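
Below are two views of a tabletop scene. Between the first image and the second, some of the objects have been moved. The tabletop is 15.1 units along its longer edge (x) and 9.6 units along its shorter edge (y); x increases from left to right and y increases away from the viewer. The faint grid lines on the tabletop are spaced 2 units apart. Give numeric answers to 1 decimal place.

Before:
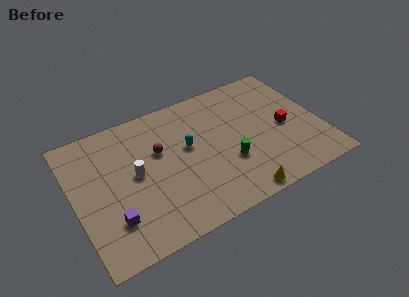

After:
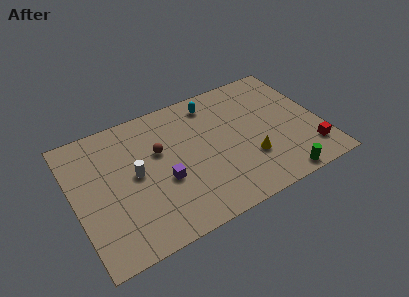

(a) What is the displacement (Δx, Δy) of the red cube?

(1.2, -2.4)

From the two frames, the red cube sits at roughly (12.9, 4.4) before and (14.1, 2.0) after.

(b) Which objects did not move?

the white cylinder and the brown sphere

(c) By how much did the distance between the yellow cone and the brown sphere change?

-0.6

Before: roughly 6.6 units apart; after: 6.0. That's 0.6 units closer together.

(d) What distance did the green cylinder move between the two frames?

3.8

The green cylinder was near (9.2, 3.3) before and (12.0, 0.8) after, so it travelled √(2.8² + 2.5²) ≈ 3.8 units.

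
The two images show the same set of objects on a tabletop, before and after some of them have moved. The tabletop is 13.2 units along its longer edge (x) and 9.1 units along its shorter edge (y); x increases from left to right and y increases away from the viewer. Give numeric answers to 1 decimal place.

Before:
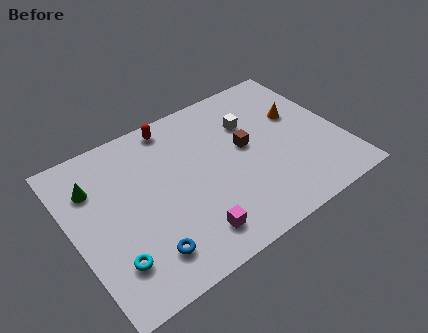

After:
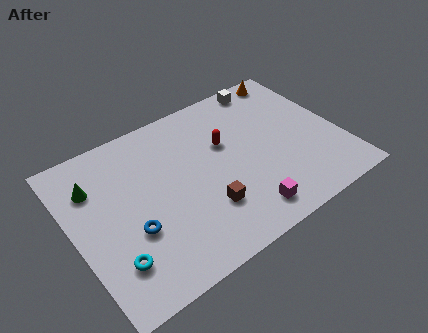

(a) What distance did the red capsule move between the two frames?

3.3

The red capsule moved from about (5.5, 8.1) to (7.7, 5.7), a distance of √(2.2² + 2.4²) ≈ 3.3.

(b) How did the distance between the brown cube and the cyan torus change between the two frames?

-3.0

The distance was about 7.6 in the first image and 4.6 in the second, so they moved 3.0 units closer together.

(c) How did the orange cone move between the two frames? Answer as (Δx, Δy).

(0.3, 2.6)

The orange cone was at about (11.4, 5.6) and moved to about (11.7, 8.2).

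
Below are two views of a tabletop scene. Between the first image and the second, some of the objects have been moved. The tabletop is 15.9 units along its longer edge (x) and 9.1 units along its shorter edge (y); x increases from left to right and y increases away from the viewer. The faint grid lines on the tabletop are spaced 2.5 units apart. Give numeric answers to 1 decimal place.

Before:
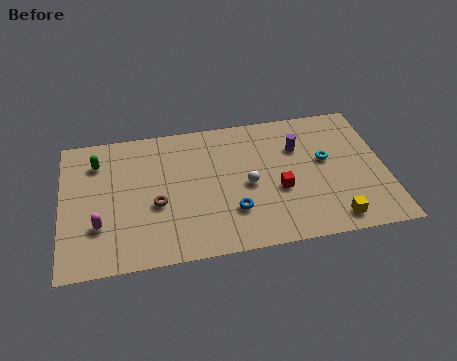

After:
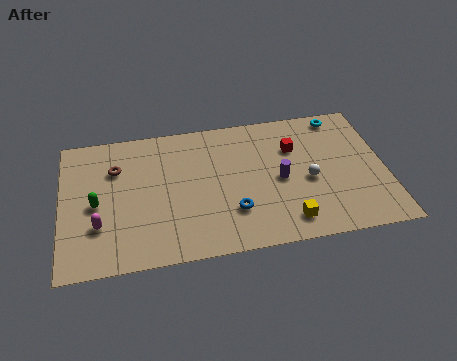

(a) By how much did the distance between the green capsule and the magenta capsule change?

-2.8

Before: roughly 4.2 units apart; after: 1.4. That's 2.8 units closer together.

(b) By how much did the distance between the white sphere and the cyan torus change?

+0.5

The distance was about 4.0 in the first image and 4.5 in the second, so they moved 0.5 units further apart.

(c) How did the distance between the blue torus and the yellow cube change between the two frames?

-2.2

They were about 5.0 units apart before and 2.8 after — 2.2 units closer together.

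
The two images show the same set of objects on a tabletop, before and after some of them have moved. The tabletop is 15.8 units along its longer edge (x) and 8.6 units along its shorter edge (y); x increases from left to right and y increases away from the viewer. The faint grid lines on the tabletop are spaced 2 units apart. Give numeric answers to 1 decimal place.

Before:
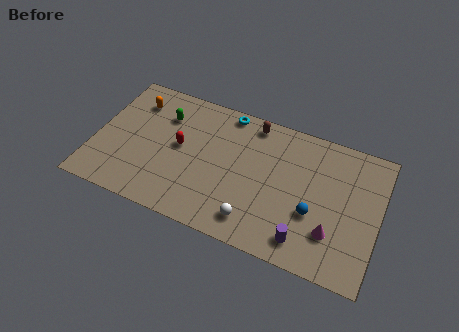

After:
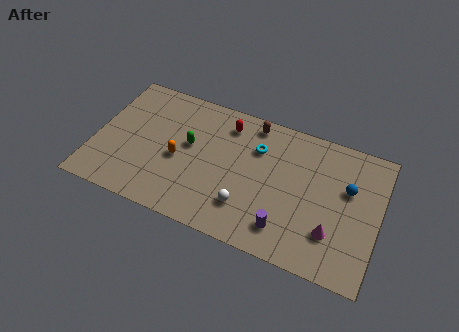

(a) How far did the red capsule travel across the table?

3.4

The red capsule moved from about (4.7, 4.6) to (7.1, 7.0), a distance of √(2.4² + 2.4²) ≈ 3.4.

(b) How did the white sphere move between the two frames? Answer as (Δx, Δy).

(-0.5, 0.7)

From the two frames, the white sphere sits at roughly (9.2, 1.5) before and (8.7, 2.2) after.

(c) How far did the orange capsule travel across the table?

4.0

The orange capsule was near (1.9, 6.7) before and (4.7, 3.8) after, so it travelled √(2.8² + 2.9²) ≈ 4.0 units.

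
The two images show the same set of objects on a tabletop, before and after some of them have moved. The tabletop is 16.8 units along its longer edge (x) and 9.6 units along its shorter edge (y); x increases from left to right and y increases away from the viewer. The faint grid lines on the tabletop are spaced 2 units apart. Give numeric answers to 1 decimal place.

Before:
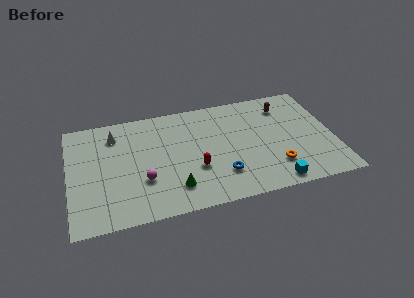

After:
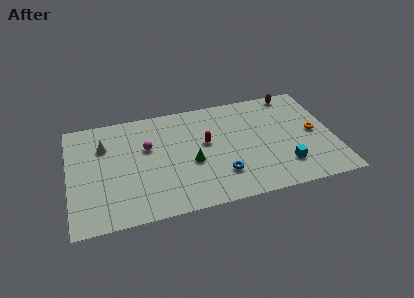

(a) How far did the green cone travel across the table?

2.2

The green cone was near (6.5, 2.1) before and (7.7, 4.0) after, so it travelled √(1.2² + 1.9²) ≈ 2.2 units.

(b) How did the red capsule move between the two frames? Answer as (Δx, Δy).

(0.8, 2.1)

The red capsule was at about (7.9, 3.4) and moved to about (8.7, 5.5).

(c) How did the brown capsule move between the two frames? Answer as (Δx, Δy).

(0.7, 1.1)

The brown capsule started near (13.9, 7.6) and ended near (14.6, 8.7).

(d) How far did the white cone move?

1.1

From (3.0, 7.6) to (2.3, 6.8), the white cone covered √(0.7² + 0.8²) ≈ 1.1 units.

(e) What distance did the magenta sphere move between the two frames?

2.8

From (4.6, 3.2) to (5.0, 6.0), the magenta sphere covered √(0.4² + 2.8²) ≈ 2.8 units.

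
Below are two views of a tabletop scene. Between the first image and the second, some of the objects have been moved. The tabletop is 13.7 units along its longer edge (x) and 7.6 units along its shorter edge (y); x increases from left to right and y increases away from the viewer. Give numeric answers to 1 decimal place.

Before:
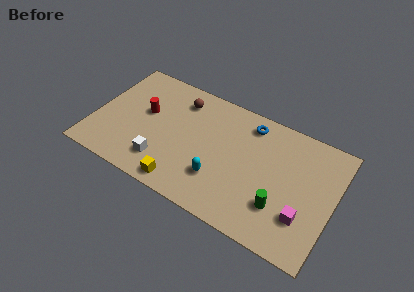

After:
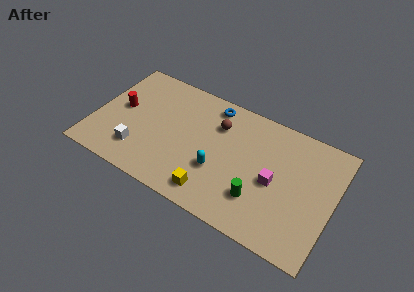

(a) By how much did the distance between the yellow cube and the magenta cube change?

-2.9

They were about 6.8 units apart before and 3.9 after — 2.9 units closer together.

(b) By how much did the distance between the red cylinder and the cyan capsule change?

+1.0

The distance was about 5.1 in the first image and 6.1 in the second, so they moved 1.0 units further apart.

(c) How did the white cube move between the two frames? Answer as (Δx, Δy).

(-1.4, 0.1)

From the two frames, the white cube sits at roughly (4.2, 1.7) before and (2.8, 1.8) after.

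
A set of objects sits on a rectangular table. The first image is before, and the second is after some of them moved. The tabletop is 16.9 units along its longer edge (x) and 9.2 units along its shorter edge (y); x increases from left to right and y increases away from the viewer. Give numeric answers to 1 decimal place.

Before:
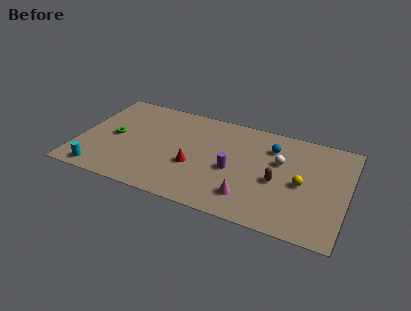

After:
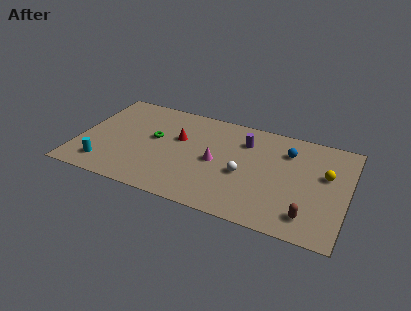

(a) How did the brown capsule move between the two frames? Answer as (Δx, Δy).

(2.1, -2.3)

From the two frames, the brown capsule sits at roughly (12.6, 4.0) before and (14.7, 1.7) after.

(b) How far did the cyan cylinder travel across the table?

0.7

The cyan cylinder moved from about (1.7, 1.0) to (1.9, 1.7), a distance of √(0.2² + 0.7²) ≈ 0.7.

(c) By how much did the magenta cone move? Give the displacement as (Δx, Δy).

(-2.3, 2.4)

The magenta cone was at about (11.0, 2.0) and moved to about (8.7, 4.4).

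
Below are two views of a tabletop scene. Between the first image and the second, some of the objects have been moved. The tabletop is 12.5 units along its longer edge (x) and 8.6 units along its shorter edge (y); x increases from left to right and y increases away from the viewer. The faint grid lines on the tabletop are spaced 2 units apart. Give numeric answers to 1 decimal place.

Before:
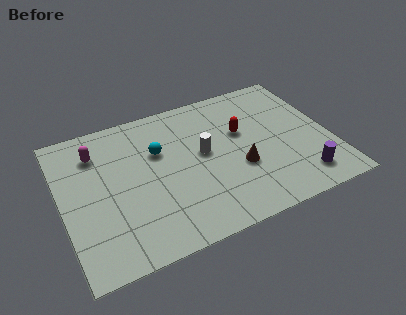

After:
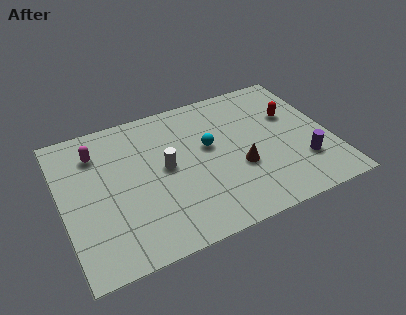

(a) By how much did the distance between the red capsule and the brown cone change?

+1.5

Before: roughly 2.1 units apart; after: 3.6. That's 1.5 units further apart.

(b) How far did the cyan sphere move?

2.4

From (4.6, 5.6) to (6.9, 5.0), the cyan sphere covered √(2.3² + 0.6²) ≈ 2.4 units.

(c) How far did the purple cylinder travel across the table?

0.9

The purple cylinder moved from about (10.8, 1.5) to (11.0, 2.4), a distance of √(0.2² + 0.9²) ≈ 0.9.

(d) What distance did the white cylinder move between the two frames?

1.8

From (6.6, 4.7) to (4.8, 4.5), the white cylinder covered √(1.8² + 0.2²) ≈ 1.8 units.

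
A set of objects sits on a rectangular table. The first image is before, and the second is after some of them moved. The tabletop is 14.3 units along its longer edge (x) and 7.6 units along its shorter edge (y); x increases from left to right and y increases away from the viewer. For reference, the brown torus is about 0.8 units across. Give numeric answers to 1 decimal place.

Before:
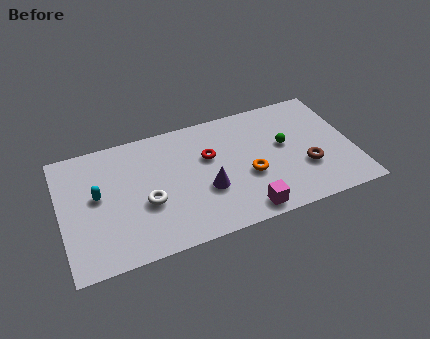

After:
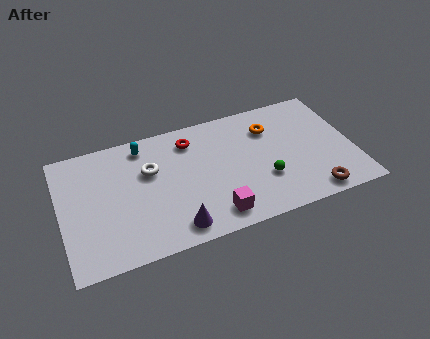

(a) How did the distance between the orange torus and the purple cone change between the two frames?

+4.7

They were about 2.1 units apart before and 6.8 after — 4.7 units further apart.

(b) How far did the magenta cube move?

1.5

The magenta cube moved from about (8.7, 0.9) to (7.2, 1.2), a distance of √(1.5² + 0.3²) ≈ 1.5.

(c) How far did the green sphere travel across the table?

2.2

The green sphere moved from about (11.0, 4.3) to (9.8, 2.5), a distance of √(1.2² + 1.8²) ≈ 2.2.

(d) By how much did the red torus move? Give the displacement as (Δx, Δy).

(-0.8, 1.3)

The red torus started near (7.3, 4.8) and ended near (6.5, 6.1).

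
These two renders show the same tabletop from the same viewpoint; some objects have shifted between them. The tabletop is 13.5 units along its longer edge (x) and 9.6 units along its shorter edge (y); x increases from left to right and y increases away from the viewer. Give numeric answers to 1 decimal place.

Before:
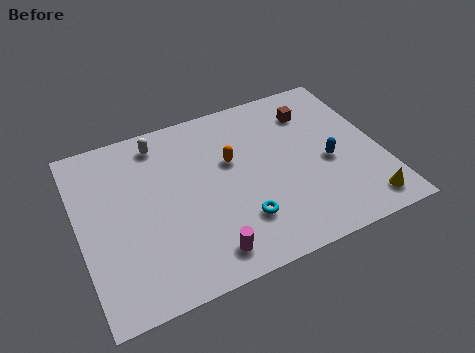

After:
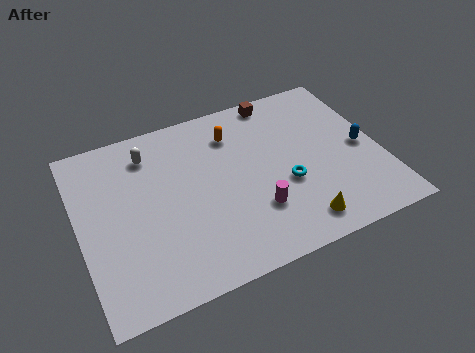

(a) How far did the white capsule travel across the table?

0.7

The white capsule was near (3.9, 8.2) before and (3.4, 7.7) after, so it travelled √(0.5² + 0.5²) ≈ 0.7 units.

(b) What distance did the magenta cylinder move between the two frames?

2.8

The magenta cylinder moved from about (5.2, 1.4) to (7.6, 2.8), a distance of √(2.4² + 1.4²) ≈ 2.8.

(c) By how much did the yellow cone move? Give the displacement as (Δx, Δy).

(-3.0, 0.1)

From the two frames, the yellow cone sits at roughly (12.3, 1.3) before and (9.3, 1.4) after.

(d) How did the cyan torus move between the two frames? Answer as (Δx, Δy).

(2.2, 1.2)

The cyan torus started near (6.9, 2.5) and ended near (9.1, 3.7).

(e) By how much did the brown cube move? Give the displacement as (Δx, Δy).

(-1.4, 1.3)

The brown cube was at about (10.8, 7.4) and moved to about (9.4, 8.7).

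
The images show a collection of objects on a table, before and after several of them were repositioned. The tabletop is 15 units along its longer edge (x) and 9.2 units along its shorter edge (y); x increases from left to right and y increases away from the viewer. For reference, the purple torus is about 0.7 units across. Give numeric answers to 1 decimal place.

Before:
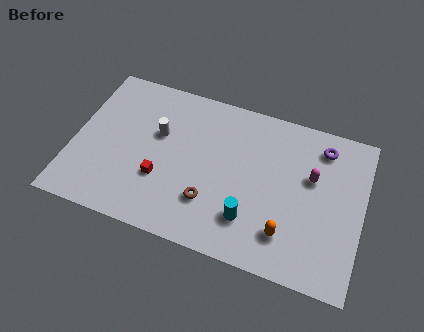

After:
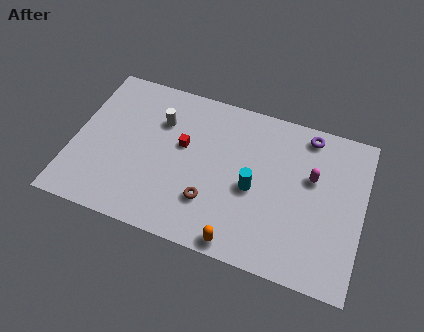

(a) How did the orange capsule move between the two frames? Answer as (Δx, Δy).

(-2.3, -1.3)

The orange capsule started near (11.3, 2.1) and ended near (9.0, 0.8).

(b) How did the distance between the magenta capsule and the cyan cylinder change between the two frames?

-1.2

They were about 4.5 units apart before and 3.3 after — 1.2 units closer together.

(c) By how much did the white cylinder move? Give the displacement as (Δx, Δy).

(0.0, 0.8)

The white cylinder was at about (4.3, 5.7) and moved to about (4.3, 6.5).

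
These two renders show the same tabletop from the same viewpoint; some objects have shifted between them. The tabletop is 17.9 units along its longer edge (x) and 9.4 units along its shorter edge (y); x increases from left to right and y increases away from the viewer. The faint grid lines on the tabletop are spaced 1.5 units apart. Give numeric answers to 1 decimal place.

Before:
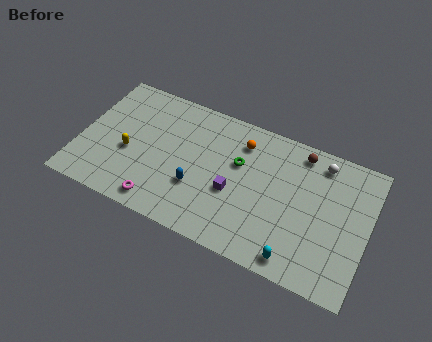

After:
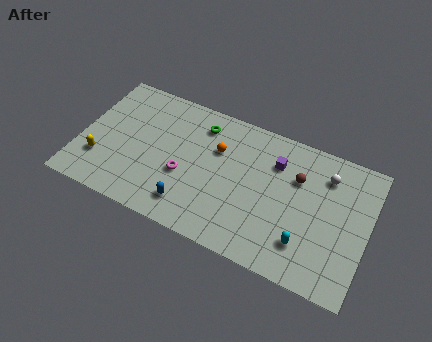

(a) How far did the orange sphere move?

1.8

The orange sphere was near (9.8, 7.4) before and (8.4, 6.3) after, so it travelled √(1.4² + 1.1²) ≈ 1.8 units.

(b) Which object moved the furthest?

the purple cube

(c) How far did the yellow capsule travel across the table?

2.1

From (3.1, 3.9) to (1.4, 2.7), the yellow capsule covered √(1.7² + 1.2²) ≈ 2.1 units.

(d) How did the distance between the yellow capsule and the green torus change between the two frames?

+0.6

They were about 7.0 units apart before and 7.6 after — 0.6 units further apart.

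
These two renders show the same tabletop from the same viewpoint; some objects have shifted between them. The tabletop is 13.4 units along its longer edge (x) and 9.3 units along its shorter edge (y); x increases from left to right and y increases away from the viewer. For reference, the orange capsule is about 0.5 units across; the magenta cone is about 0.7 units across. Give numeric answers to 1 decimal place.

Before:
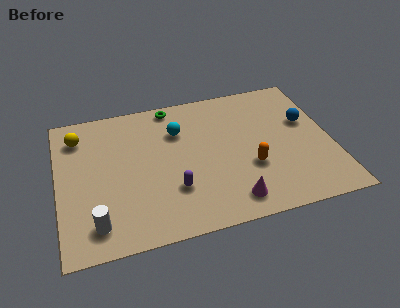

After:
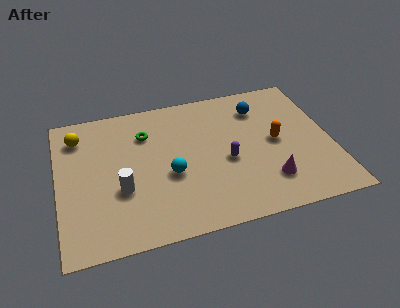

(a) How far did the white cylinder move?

2.2

From (1.7, 1.6) to (3.0, 3.4), the white cylinder covered √(1.3² + 1.8²) ≈ 2.2 units.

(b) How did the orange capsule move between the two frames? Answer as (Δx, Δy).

(1.4, 1.4)

The orange capsule started near (9.3, 3.3) and ended near (10.7, 4.7).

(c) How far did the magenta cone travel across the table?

2.1

From (8.2, 1.4) to (10.1, 2.2), the magenta cone covered √(1.9² + 0.8²) ≈ 2.1 units.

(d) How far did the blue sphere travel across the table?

2.7

The blue sphere was near (12.3, 5.7) before and (10.1, 7.2) after, so it travelled √(2.2² + 1.5²) ≈ 2.7 units.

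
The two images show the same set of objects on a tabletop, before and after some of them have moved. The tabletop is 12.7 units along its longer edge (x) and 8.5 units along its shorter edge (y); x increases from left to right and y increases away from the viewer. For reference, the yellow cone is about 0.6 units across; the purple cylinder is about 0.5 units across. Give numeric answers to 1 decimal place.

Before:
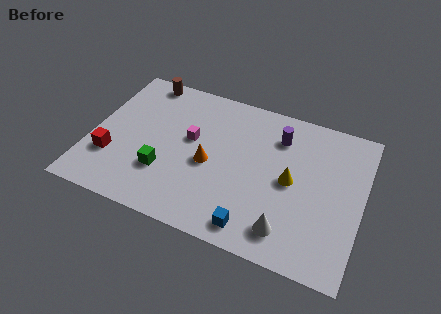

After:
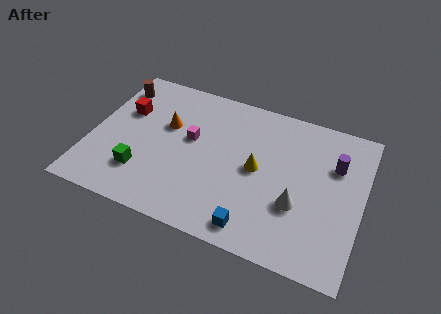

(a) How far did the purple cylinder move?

2.8

The purple cylinder moved from about (8.6, 6.5) to (11.3, 5.8), a distance of √(2.7² + 0.7²) ≈ 2.8.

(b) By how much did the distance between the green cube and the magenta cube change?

+0.9

They were about 2.5 units apart before and 3.4 after — 0.9 units further apart.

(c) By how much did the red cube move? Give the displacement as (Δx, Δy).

(0.3, 2.9)

The red cube was at about (1.1, 2.6) and moved to about (1.4, 5.5).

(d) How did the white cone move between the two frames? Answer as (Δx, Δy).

(0.3, 1.5)

The white cone was at about (9.5, 1.5) and moved to about (9.8, 3.0).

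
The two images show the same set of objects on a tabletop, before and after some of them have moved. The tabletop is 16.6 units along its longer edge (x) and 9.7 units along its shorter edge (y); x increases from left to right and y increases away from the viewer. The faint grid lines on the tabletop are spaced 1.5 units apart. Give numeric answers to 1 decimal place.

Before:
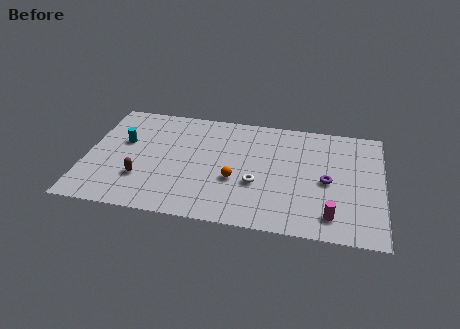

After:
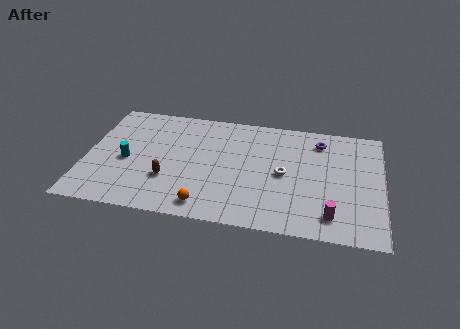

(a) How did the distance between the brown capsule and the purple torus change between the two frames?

-0.8

Before: roughly 10.4 units apart; after: 9.6. That's 0.8 units closer together.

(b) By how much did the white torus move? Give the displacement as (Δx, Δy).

(1.5, 1.1)

From the two frames, the white torus sits at roughly (9.6, 3.6) before and (11.1, 4.7) after.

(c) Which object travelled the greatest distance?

the purple torus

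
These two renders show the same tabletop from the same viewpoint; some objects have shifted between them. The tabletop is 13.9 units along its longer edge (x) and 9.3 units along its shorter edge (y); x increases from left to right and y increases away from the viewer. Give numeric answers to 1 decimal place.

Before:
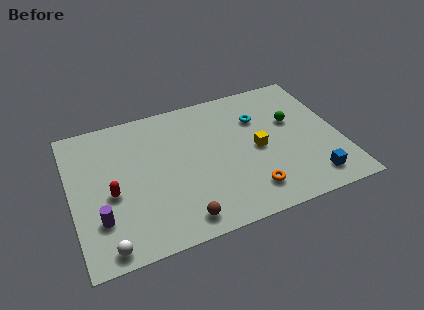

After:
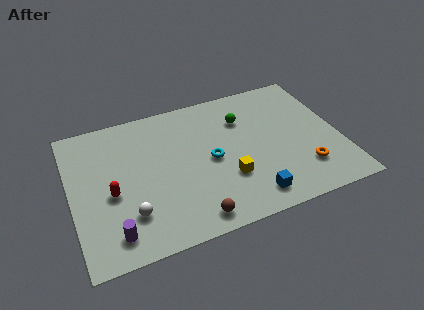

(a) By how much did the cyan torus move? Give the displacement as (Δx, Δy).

(-2.7, -2.0)

From the two frames, the cyan torus sits at roughly (9.9, 6.5) before and (7.2, 4.5) after.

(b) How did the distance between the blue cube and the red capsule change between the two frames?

-3.0

Before: roughly 10.4 units apart; after: 7.4. That's 3.0 units closer together.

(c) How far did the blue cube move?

3.2

From (12.1, 1.5) to (8.9, 1.4), the blue cube covered √(3.2² + 0.1²) ≈ 3.2 units.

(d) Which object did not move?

the red capsule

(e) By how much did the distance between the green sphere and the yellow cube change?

+1.5

The distance was about 2.4 in the first image and 3.9 in the second, so they moved 1.5 units further apart.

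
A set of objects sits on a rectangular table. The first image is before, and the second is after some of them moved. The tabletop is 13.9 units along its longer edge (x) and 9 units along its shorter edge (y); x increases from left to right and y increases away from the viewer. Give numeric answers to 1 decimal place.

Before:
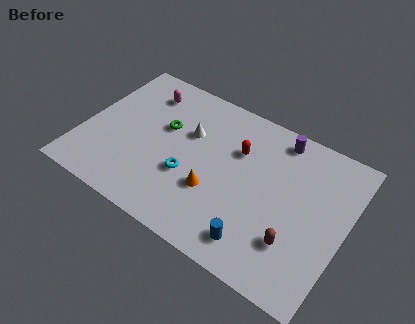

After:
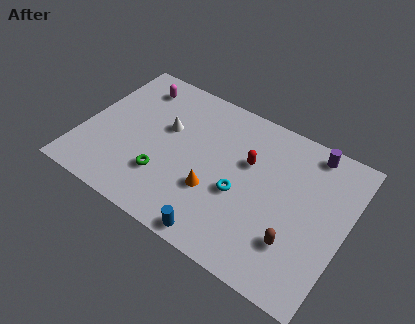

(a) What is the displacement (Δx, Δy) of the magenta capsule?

(-0.5, 0.2)

The magenta capsule started near (2.7, 7.2) and ended near (2.2, 7.4).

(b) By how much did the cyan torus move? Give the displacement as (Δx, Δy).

(2.7, 0.4)

The cyan torus was at about (5.8, 3.3) and moved to about (8.5, 3.7).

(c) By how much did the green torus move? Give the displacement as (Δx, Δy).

(0.5, -2.9)

The green torus was at about (4.1, 5.5) and moved to about (4.6, 2.6).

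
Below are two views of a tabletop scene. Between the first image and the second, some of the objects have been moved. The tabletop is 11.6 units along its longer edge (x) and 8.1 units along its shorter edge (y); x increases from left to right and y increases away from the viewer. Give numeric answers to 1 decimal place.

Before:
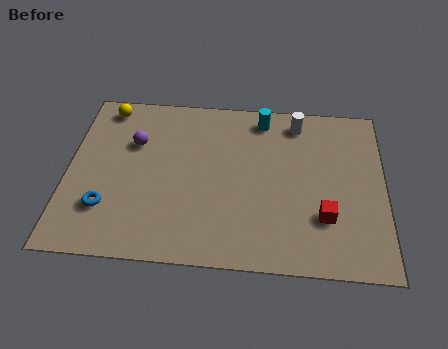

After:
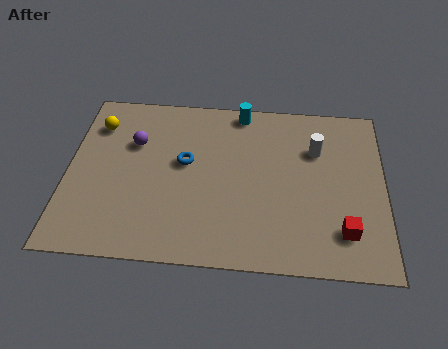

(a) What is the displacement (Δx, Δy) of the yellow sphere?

(-0.3, -0.9)

The yellow sphere started near (1.3, 7.1) and ended near (1.0, 6.2).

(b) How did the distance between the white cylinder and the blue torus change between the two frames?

-3.4

They were about 8.3 units apart before and 4.9 after — 3.4 units closer together.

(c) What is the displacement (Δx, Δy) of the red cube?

(0.7, -0.6)

The red cube was at about (9.4, 2.4) and moved to about (10.1, 1.8).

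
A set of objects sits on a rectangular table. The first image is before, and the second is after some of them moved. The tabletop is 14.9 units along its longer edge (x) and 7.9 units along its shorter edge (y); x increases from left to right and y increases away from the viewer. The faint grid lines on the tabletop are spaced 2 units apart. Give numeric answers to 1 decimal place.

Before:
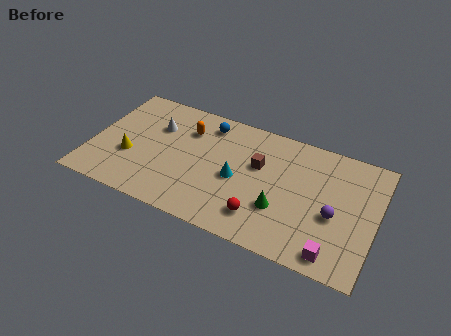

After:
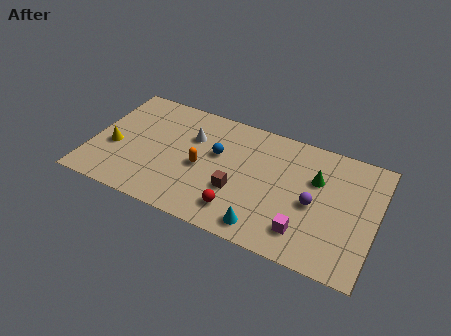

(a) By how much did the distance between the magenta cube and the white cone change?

-3.4

They were about 10.7 units apart before and 7.3 after — 3.4 units closer together.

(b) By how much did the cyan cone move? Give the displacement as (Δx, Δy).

(1.7, -2.5)

From the two frames, the cyan cone sits at roughly (7.7, 3.6) before and (9.4, 1.1) after.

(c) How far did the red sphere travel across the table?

1.2

The red sphere was near (9.2, 1.7) before and (8.0, 1.6) after, so it travelled √(1.2² + 0.1²) ≈ 1.2 units.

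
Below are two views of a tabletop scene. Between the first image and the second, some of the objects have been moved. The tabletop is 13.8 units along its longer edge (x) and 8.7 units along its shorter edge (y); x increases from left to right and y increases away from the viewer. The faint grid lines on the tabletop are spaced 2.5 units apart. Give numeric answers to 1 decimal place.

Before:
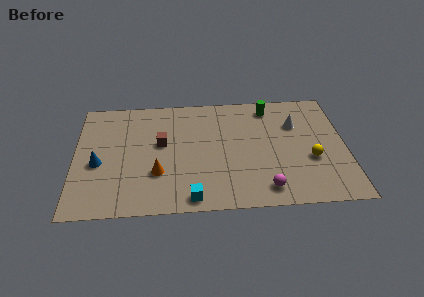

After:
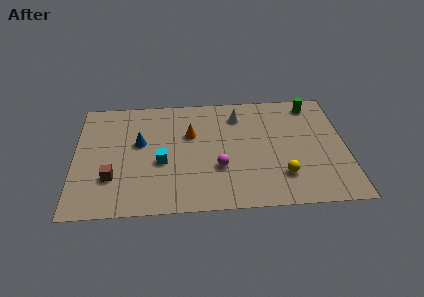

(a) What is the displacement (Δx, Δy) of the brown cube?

(-2.5, -2.4)

The brown cube was at about (4.4, 5.0) and moved to about (1.9, 2.6).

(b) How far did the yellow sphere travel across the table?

1.9

The yellow sphere moved from about (12.0, 3.3) to (10.5, 2.2), a distance of √(1.5² + 1.1²) ≈ 1.9.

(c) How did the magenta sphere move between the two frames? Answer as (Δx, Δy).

(-2.3, 1.7)

The magenta sphere was at about (9.6, 1.3) and moved to about (7.3, 3.0).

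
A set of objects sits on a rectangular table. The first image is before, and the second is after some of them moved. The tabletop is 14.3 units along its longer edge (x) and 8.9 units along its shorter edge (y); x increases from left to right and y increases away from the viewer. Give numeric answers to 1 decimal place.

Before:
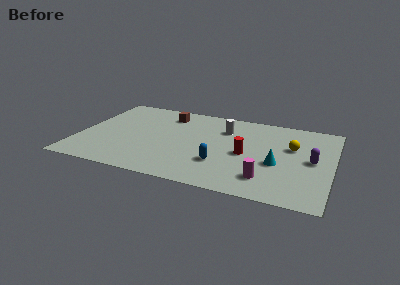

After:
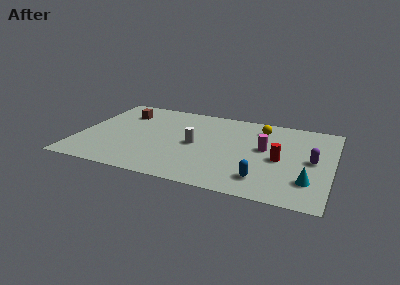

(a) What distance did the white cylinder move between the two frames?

2.7

The white cylinder was near (8.1, 6.5) before and (6.6, 4.3) after, so it travelled √(1.5² + 2.2²) ≈ 2.7 units.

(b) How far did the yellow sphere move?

2.5

The yellow sphere moved from about (12.0, 5.6) to (10.1, 7.2), a distance of √(1.9² + 1.6²) ≈ 2.5.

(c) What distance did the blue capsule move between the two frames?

2.6

The blue capsule moved from about (8.2, 2.7) to (10.6, 1.8), a distance of √(2.4² + 0.9²) ≈ 2.6.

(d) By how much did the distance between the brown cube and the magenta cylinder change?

+0.4

They were about 8.1 units apart before and 8.5 after — 0.4 units further apart.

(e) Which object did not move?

the purple capsule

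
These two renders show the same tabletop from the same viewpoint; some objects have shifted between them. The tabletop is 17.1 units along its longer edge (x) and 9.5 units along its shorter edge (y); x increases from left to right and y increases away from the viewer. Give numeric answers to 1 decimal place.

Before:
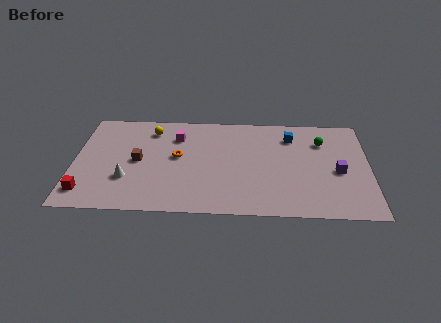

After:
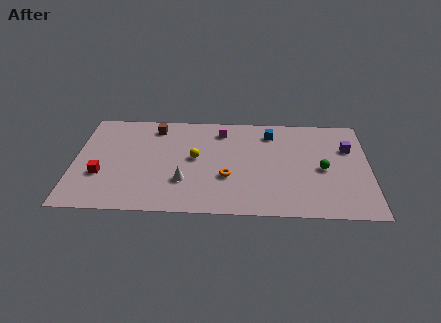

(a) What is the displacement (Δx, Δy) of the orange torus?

(2.9, -1.8)

From the two frames, the orange torus sits at roughly (6.0, 5.2) before and (8.9, 3.4) after.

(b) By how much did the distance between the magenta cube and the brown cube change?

+0.6

They were about 3.3 units apart before and 3.9 after — 0.6 units further apart.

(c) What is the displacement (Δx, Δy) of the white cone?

(3.3, -0.1)

From the two frames, the white cone sits at roughly (3.1, 3.0) before and (6.4, 2.9) after.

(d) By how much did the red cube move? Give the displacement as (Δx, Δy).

(0.8, 1.6)

From the two frames, the red cube sits at roughly (0.8, 1.7) before and (1.6, 3.3) after.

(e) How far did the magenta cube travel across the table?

2.7

The magenta cube was near (5.9, 7.1) before and (8.5, 7.8) after, so it travelled √(2.6² + 0.7²) ≈ 2.7 units.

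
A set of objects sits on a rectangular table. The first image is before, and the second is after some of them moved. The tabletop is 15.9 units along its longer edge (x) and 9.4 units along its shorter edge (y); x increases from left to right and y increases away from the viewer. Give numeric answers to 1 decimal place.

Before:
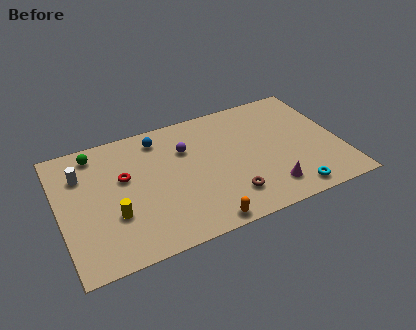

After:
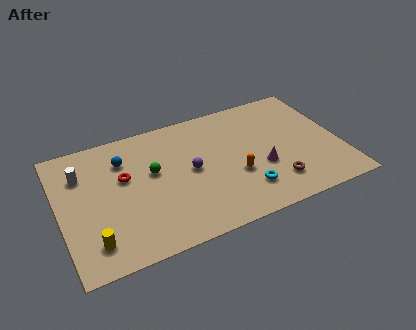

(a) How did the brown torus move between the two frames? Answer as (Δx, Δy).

(2.6, 0.0)

The brown torus started near (9.3, 2.1) and ended near (11.9, 2.1).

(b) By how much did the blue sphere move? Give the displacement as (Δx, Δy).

(-2.1, -0.9)

From the two frames, the blue sphere sits at roughly (5.9, 7.9) before and (3.8, 7.0) after.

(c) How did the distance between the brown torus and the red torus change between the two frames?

+2.3

Before: roughly 6.7 units apart; after: 9.0. That's 2.3 units further apart.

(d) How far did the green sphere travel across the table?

4.0

The green sphere moved from about (2.3, 8.1) to (5.3, 5.5), a distance of √(3.0² + 2.6²) ≈ 4.0.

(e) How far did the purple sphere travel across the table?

1.7

The purple sphere moved from about (7.3, 6.5) to (7.4, 4.8), a distance of √(0.1² + 1.7²) ≈ 1.7.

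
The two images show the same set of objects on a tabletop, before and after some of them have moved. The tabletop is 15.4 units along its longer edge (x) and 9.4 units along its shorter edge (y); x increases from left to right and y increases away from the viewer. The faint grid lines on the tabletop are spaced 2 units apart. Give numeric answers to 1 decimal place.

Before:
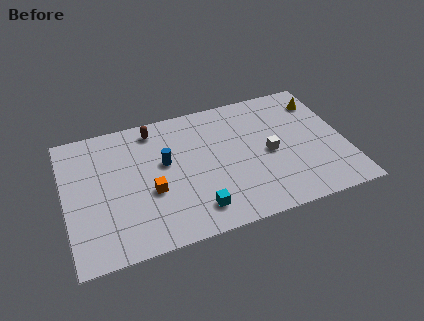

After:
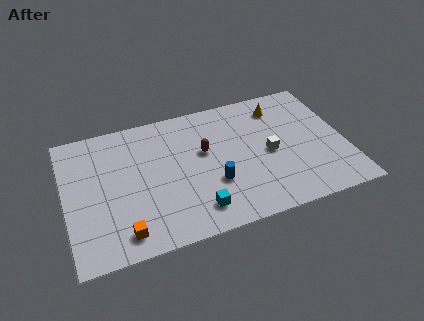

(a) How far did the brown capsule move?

3.6

The brown capsule moved from about (5.1, 8.1) to (7.7, 5.6), a distance of √(2.6² + 2.5²) ≈ 3.6.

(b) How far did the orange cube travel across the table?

2.9

From (4.6, 3.7) to (2.9, 1.4), the orange cube covered √(1.7² + 2.3²) ≈ 2.9 units.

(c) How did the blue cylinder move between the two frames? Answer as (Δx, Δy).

(2.5, -2.3)

From the two frames, the blue cylinder sits at roughly (5.5, 5.5) before and (8.0, 3.2) after.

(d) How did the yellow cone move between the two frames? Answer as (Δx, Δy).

(-2.3, 0.2)

The yellow cone started near (14.4, 7.4) and ended near (12.1, 7.6).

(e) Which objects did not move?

the cyan cube and the white cube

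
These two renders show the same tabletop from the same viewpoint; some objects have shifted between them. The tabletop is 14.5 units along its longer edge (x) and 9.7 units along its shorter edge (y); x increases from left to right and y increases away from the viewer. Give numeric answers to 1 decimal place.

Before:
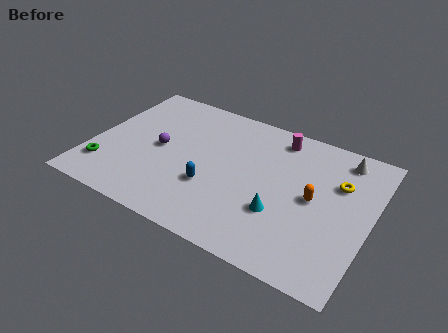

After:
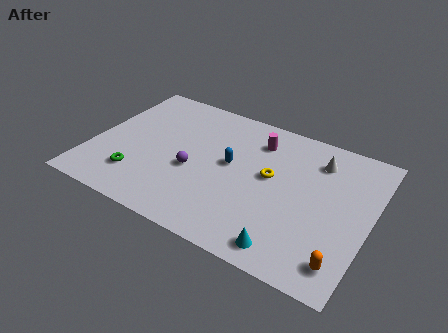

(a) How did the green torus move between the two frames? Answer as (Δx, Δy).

(1.7, 0.1)

The green torus was at about (1.0, 2.2) and moved to about (2.7, 2.3).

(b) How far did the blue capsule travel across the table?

2.1

The blue capsule moved from about (6.5, 3.3) to (7.2, 5.3), a distance of √(0.7² + 2.0²) ≈ 2.1.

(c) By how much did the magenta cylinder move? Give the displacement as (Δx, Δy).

(-1.0, -0.7)

The magenta cylinder was at about (9.3, 8.3) and moved to about (8.3, 7.6).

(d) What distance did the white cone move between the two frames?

1.4

From (12.7, 8.3) to (11.5, 7.6), the white cone covered √(1.2² + 0.7²) ≈ 1.4 units.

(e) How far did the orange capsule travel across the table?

3.8

The orange capsule moved from about (11.6, 4.9) to (13.5, 1.6), a distance of √(1.9² + 3.3²) ≈ 3.8.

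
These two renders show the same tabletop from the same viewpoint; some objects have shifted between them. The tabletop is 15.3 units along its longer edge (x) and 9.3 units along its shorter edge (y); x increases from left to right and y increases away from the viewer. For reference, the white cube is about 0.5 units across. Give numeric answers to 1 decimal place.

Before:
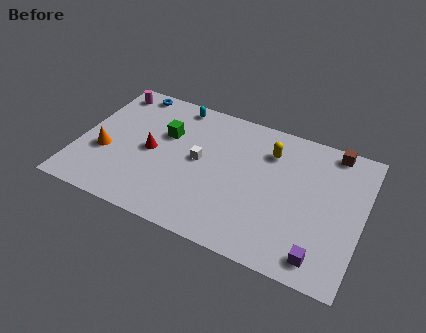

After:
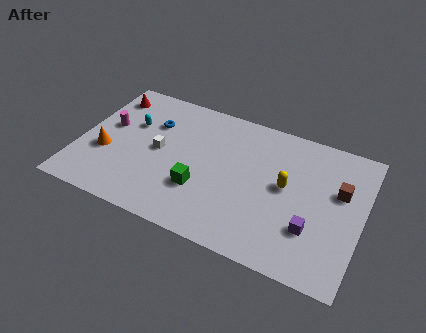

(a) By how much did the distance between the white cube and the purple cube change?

+0.9

Before: roughly 7.8 units apart; after: 8.7. That's 0.9 units further apart.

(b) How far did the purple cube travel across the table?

1.6

The purple cube was near (13.4, 1.3) before and (12.8, 2.8) after, so it travelled √(0.6² + 1.5²) ≈ 1.6 units.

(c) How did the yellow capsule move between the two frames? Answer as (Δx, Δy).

(1.1, -2.0)

From the two frames, the yellow capsule sits at roughly (10.1, 7.0) before and (11.2, 5.0) after.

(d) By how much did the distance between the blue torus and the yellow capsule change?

-0.4

They were about 8.0 units apart before and 7.6 after — 0.4 units closer together.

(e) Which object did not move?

the orange cone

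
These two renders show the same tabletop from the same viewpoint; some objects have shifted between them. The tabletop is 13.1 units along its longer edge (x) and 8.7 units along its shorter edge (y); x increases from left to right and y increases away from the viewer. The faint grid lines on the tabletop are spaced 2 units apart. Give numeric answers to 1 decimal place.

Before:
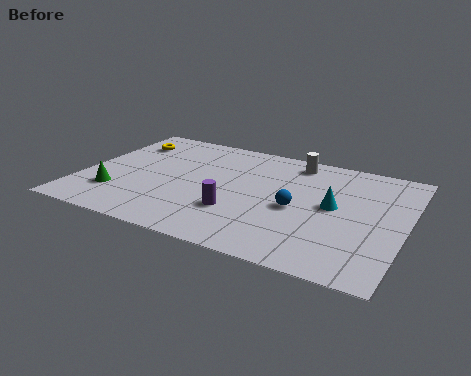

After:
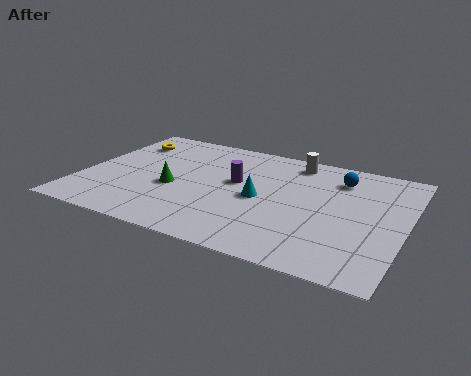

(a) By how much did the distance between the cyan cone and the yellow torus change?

-2.6

They were about 9.1 units apart before and 6.5 after — 2.6 units closer together.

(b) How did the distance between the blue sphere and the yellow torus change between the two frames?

+0.9

Before: roughly 8.0 units apart; after: 8.9. That's 0.9 units further apart.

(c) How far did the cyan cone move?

2.9

From (10.2, 4.6) to (7.3, 4.1), the cyan cone covered √(2.9² + 0.5²) ≈ 2.9 units.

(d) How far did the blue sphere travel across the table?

3.2

The blue sphere moved from about (8.8, 3.9) to (10.2, 6.8), a distance of √(1.4² + 2.9²) ≈ 3.2.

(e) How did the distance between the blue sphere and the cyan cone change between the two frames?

+2.4

Before: roughly 1.6 units apart; after: 4.0. That's 2.4 units further apart.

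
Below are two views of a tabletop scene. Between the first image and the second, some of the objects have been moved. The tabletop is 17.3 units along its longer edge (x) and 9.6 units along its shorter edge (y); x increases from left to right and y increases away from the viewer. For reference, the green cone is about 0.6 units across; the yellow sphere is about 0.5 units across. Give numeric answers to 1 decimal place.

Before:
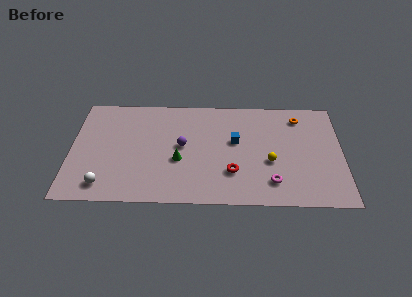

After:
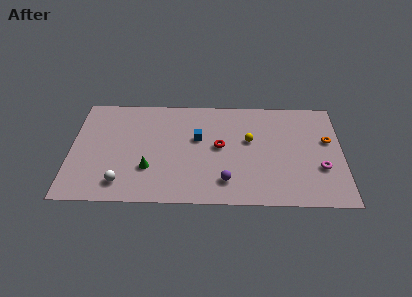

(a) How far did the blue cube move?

2.4

From (10.5, 5.6) to (8.1, 5.8), the blue cube covered √(2.4² + 0.2²) ≈ 2.4 units.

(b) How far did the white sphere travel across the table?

1.1

The white sphere moved from about (2.2, 1.5) to (3.3, 1.7), a distance of √(1.1² + 0.2²) ≈ 1.1.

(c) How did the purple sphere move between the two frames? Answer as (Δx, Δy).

(2.8, -3.1)

From the two frames, the purple sphere sits at roughly (7.1, 5.1) before and (9.9, 2.0) after.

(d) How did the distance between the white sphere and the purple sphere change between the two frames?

+0.5

The distance was about 6.1 in the first image and 6.6 in the second, so they moved 0.5 units further apart.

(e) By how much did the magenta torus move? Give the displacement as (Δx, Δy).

(3.1, 1.3)

From the two frames, the magenta torus sits at roughly (12.8, 2.0) before and (15.9, 3.3) after.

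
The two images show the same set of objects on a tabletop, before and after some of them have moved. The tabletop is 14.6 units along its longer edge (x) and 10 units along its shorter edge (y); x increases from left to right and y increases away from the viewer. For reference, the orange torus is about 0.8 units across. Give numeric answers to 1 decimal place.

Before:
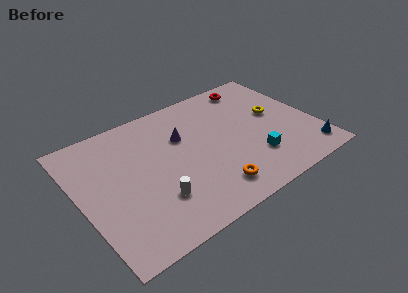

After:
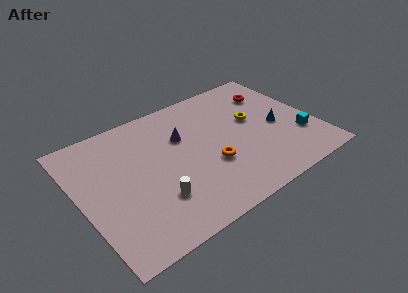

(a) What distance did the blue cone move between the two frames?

3.3

The blue cone moved from about (13.7, 1.5) to (12.3, 4.5), a distance of √(1.4² + 3.0²) ≈ 3.3.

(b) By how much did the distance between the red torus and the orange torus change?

-1.8

Before: roughly 8.0 units apart; after: 6.2. That's 1.8 units closer together.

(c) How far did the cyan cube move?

3.0

The cyan cube was near (10.4, 2.7) before and (13.4, 3.0) after, so it travelled √(3.0² + 0.3²) ≈ 3.0 units.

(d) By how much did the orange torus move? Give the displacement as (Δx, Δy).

(0.3, 1.8)

The orange torus was at about (7.5, 1.8) and moved to about (7.8, 3.6).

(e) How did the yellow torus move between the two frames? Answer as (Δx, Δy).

(-1.4, 0.2)

From the two frames, the yellow torus sits at roughly (12.4, 5.6) before and (11.0, 5.8) after.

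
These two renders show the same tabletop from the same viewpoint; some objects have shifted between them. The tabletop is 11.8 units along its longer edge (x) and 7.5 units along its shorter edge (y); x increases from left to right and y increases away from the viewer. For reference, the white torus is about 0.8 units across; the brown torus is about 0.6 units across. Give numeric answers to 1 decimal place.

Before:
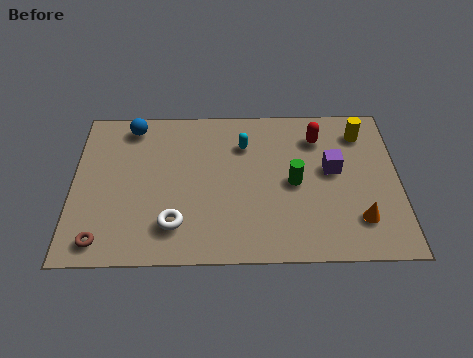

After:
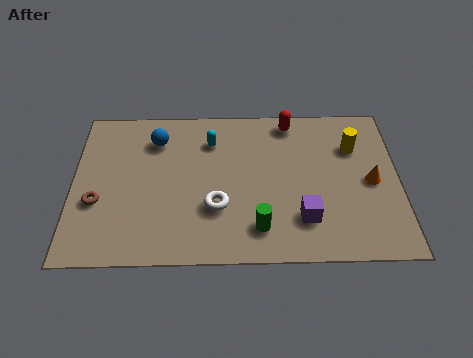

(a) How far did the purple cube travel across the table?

2.5

The purple cube was near (9.4, 4.2) before and (8.3, 1.9) after, so it travelled √(1.1² + 2.3²) ≈ 2.5 units.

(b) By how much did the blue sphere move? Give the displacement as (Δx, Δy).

(0.9, -0.7)

From the two frames, the blue sphere sits at roughly (2.1, 6.5) before and (3.0, 5.8) after.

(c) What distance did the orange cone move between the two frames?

1.9

From (10.3, 1.8) to (10.8, 3.6), the orange cone covered √(0.5² + 1.8²) ≈ 1.9 units.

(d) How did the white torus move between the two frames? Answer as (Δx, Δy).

(1.5, 0.8)

The white torus was at about (3.7, 1.7) and moved to about (5.2, 2.5).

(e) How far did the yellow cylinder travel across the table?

0.8

From (10.5, 6.0) to (10.2, 5.3), the yellow cylinder covered √(0.3² + 0.7²) ≈ 0.8 units.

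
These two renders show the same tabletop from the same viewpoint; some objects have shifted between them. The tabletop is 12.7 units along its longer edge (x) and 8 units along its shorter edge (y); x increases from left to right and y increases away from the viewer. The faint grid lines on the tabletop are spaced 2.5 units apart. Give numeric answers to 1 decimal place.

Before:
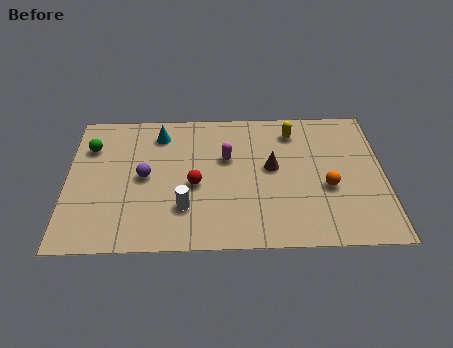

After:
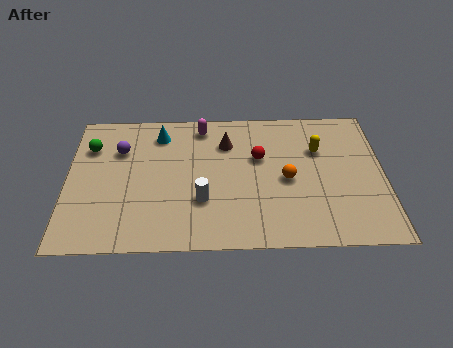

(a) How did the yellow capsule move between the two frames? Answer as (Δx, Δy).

(1.0, -1.1)

The yellow capsule started near (9.1, 6.5) and ended near (10.1, 5.4).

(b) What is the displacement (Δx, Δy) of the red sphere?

(2.6, 1.5)

The red sphere started near (5.1, 3.5) and ended near (7.7, 5.0).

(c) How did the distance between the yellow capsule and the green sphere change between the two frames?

+1.0

They were about 8.2 units apart before and 9.2 after — 1.0 units further apart.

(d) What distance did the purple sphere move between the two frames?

1.9

The purple sphere was near (3.1, 4.0) before and (2.1, 5.6) after, so it travelled √(1.0² + 1.6²) ≈ 1.9 units.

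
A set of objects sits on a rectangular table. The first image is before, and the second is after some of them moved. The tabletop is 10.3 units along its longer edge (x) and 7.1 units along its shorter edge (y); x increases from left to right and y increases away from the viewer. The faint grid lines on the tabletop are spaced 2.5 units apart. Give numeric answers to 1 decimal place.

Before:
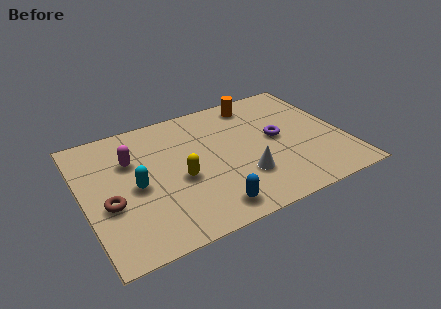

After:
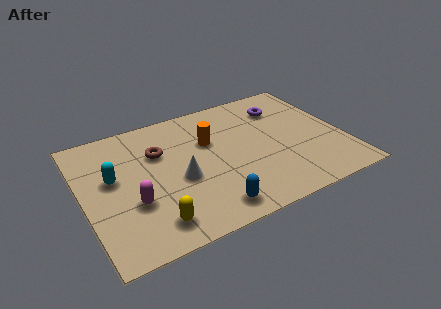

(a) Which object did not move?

the blue capsule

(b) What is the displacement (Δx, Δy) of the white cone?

(-2.4, 0.9)

The white cone started near (6.1, 2.1) and ended near (3.7, 3.0).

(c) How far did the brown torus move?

3.0

The brown torus moved from about (0.9, 2.8) to (3.1, 4.8), a distance of √(2.2² + 2.0²) ≈ 3.0.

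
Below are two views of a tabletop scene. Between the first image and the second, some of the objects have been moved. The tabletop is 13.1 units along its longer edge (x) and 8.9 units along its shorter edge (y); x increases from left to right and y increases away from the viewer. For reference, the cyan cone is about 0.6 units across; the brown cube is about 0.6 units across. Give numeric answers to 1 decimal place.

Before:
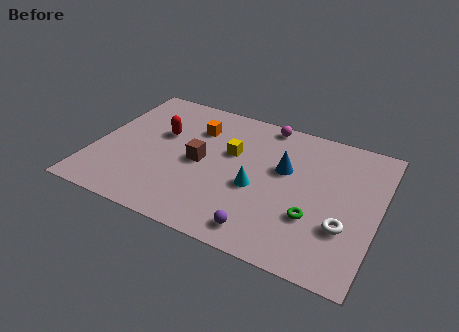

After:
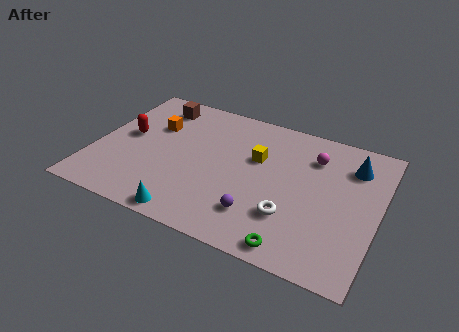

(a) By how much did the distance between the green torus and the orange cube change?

+1.9

Before: roughly 6.9 units apart; after: 8.8. That's 1.9 units further apart.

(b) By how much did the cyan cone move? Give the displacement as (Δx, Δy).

(-2.7, -2.9)

The cyan cone was at about (7.6, 3.7) and moved to about (4.9, 0.8).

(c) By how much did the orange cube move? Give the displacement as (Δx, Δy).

(-1.9, -0.6)

The orange cube was at about (4.4, 6.5) and moved to about (2.5, 5.9).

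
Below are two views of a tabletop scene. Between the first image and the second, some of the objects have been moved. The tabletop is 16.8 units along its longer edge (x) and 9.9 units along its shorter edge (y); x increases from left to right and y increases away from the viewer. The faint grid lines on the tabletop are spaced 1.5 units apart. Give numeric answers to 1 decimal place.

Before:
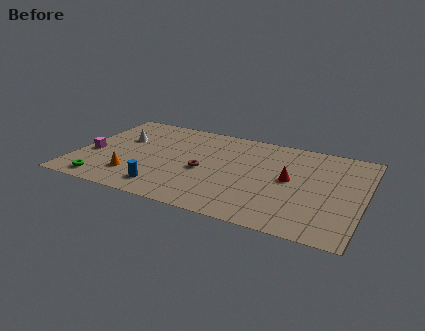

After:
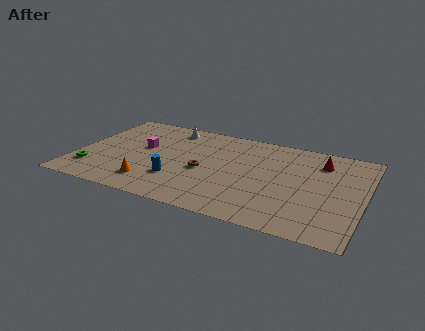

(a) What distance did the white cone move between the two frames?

3.4

The white cone moved from about (2.4, 6.3) to (5.0, 8.5), a distance of √(2.6² + 2.2²) ≈ 3.4.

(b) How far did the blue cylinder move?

1.3

The blue cylinder moved from about (5.5, 1.7) to (6.1, 2.9), a distance of √(0.6² + 1.2²) ≈ 1.3.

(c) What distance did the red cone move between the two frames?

3.0

The red cone moved from about (12.5, 5.2) to (14.1, 7.7), a distance of √(1.6² + 2.5²) ≈ 3.0.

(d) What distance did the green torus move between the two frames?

1.4

The green torus moved from about (2.0, 1.2) to (1.1, 2.3), a distance of √(0.9² + 1.1²) ≈ 1.4.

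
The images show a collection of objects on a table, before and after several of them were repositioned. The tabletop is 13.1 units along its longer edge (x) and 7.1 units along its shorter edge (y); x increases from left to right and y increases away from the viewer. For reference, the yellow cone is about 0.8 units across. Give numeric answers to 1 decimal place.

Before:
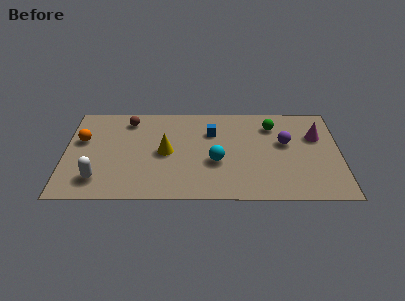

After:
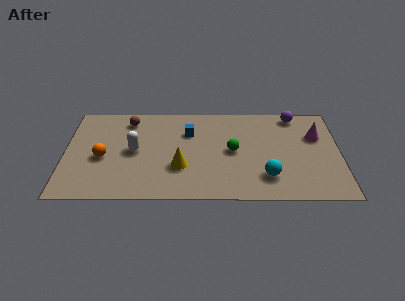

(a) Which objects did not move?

the magenta cone and the brown sphere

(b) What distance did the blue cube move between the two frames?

1.1

The blue cube was near (7.0, 5.0) before and (5.9, 5.0) after, so it travelled √(1.1² + 0.0²) ≈ 1.1 units.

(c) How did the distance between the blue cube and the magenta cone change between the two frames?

+1.1

Before: roughly 5.0 units apart; after: 6.1. That's 1.1 units further apart.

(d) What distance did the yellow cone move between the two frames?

1.3

The yellow cone moved from about (4.8, 3.5) to (5.5, 2.4), a distance of √(0.7² + 1.1²) ≈ 1.3.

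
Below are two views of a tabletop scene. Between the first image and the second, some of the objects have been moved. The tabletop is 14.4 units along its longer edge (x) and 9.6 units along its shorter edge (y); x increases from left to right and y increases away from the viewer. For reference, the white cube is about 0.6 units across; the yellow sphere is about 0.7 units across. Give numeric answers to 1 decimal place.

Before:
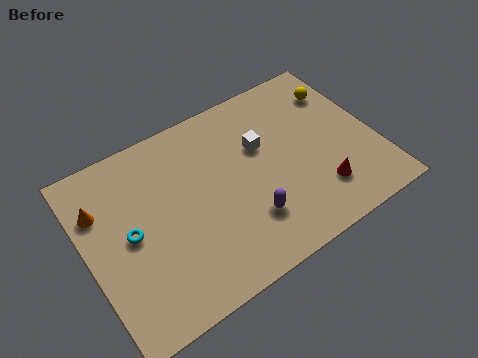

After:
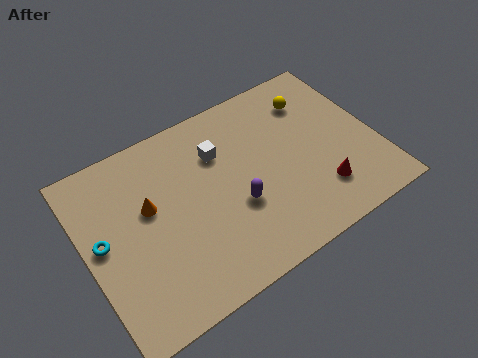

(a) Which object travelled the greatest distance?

the orange cone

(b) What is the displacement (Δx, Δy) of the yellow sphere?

(-1.4, 0.1)

The yellow sphere started near (13.2, 7.3) and ended near (11.8, 7.4).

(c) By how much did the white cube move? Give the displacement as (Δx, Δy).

(-2.0, 0.7)

From the two frames, the white cube sits at roughly (8.9, 6.1) before and (6.9, 6.8) after.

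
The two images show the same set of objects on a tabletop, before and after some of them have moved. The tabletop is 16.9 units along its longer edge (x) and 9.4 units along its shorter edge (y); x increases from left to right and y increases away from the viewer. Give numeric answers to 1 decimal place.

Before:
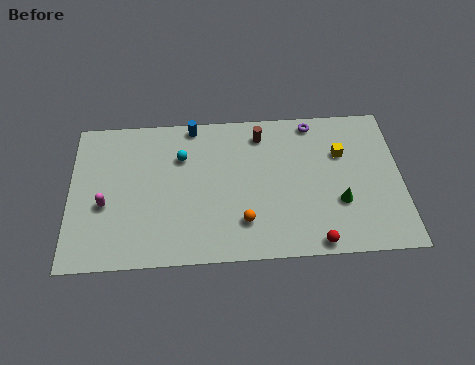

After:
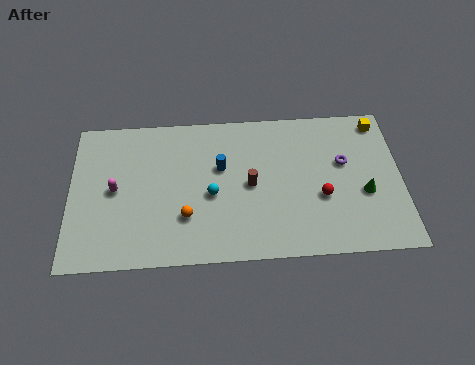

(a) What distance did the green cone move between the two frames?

1.4

From (13.7, 3.2) to (15.0, 3.7), the green cone covered √(1.3² + 0.5²) ≈ 1.4 units.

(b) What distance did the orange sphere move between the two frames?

2.9

From (8.8, 2.3) to (5.9, 2.8), the orange sphere covered √(2.9² + 0.5²) ≈ 2.9 units.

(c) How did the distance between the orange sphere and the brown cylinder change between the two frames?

-1.8

The distance was about 5.6 in the first image and 3.8 in the second, so they moved 1.8 units closer together.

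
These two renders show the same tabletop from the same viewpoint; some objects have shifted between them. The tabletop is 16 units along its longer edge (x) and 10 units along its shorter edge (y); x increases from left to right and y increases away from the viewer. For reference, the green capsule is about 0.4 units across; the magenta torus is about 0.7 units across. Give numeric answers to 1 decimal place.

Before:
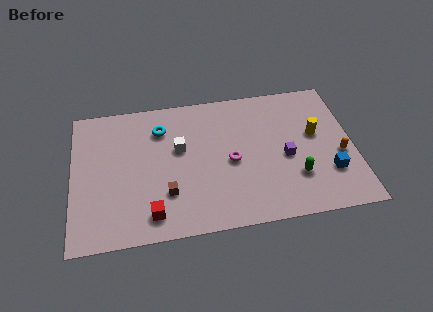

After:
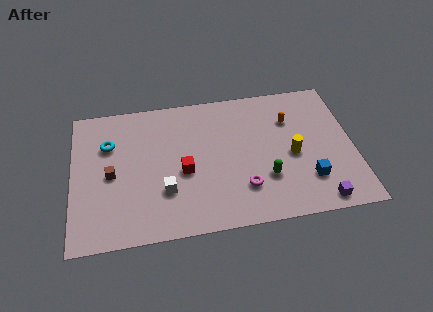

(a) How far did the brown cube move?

3.6

The brown cube moved from about (5.3, 2.9) to (2.2, 4.7), a distance of √(3.1² + 1.8²) ≈ 3.6.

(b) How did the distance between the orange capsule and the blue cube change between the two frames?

+3.2

The distance was about 1.4 in the first image and 4.6 in the second, so they moved 3.2 units further apart.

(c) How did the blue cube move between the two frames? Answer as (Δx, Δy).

(-1.2, -0.3)

The blue cube was at about (14.5, 2.9) and moved to about (13.3, 2.6).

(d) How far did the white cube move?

3.0

From (6.1, 6.0) to (5.2, 3.1), the white cube covered √(0.9² + 2.9²) ≈ 3.0 units.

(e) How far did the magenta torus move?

2.1

The magenta torus was near (9.0, 4.6) before and (9.6, 2.6) after, so it travelled √(0.6² + 2.0²) ≈ 2.1 units.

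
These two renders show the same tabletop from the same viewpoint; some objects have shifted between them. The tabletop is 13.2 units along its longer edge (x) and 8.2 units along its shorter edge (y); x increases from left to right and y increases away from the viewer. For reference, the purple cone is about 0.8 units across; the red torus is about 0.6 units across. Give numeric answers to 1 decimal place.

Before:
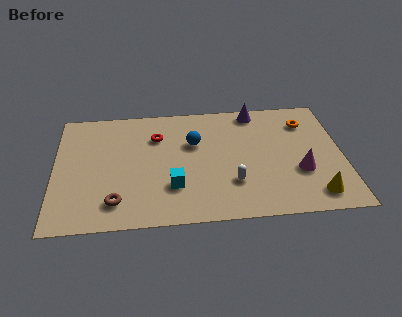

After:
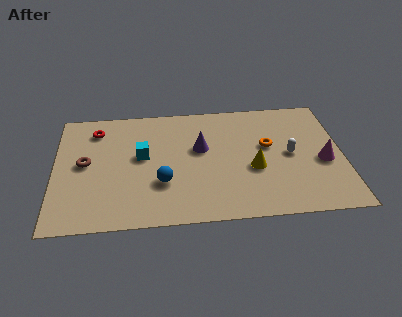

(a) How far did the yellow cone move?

3.4

From (11.8, 1.3) to (9.1, 3.3), the yellow cone covered √(2.7² + 2.0²) ≈ 3.4 units.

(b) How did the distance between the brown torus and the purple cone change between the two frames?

-3.3

Before: roughly 8.6 units apart; after: 5.3. That's 3.3 units closer together.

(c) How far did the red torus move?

2.9

From (4.7, 5.9) to (1.9, 6.6), the red torus covered √(2.8² + 0.7²) ≈ 2.9 units.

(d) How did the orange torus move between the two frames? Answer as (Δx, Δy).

(-1.8, -1.5)

The orange torus started near (11.6, 6.3) and ended near (9.8, 4.8).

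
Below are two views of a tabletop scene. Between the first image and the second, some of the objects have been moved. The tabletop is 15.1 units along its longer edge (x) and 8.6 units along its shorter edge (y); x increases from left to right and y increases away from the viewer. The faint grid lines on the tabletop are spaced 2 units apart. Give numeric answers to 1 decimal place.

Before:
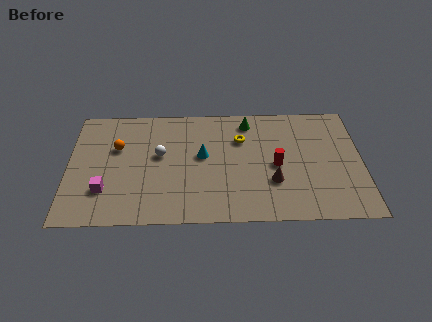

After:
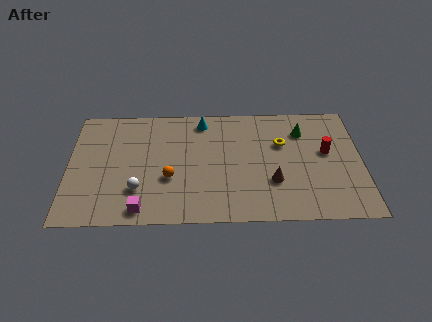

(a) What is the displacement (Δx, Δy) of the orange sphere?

(2.7, -2.3)

The orange sphere was at about (2.5, 5.5) and moved to about (5.2, 3.2).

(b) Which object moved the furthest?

the orange sphere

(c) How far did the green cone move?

2.9

The green cone was near (9.3, 7.3) before and (12.1, 6.5) after, so it travelled √(2.8² + 0.8²) ≈ 2.9 units.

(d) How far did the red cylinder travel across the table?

2.8

The red cylinder moved from about (10.7, 4.0) to (13.3, 4.9), a distance of √(2.6² + 0.9²) ≈ 2.8.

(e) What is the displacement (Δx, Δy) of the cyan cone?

(0.0, 2.6)

The cyan cone started near (6.9, 4.8) and ended near (6.9, 7.4).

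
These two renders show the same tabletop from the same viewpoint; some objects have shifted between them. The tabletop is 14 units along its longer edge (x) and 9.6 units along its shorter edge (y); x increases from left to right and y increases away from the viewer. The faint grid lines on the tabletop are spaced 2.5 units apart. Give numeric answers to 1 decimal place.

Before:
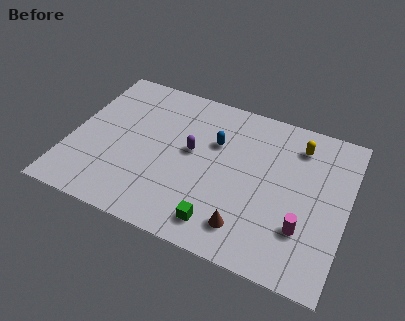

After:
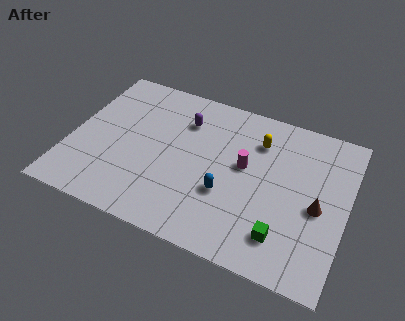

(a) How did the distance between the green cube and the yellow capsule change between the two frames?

-1.5

Before: roughly 7.0 units apart; after: 5.5. That's 1.5 units closer together.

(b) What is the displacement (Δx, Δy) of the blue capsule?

(0.9, -2.9)

The blue capsule was at about (7.2, 6.3) and moved to about (8.1, 3.4).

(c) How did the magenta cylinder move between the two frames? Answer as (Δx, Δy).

(-3.2, 2.6)

The magenta cylinder was at about (12.0, 2.8) and moved to about (8.8, 5.4).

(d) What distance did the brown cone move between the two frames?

4.1

From (9.3, 1.8) to (12.6, 4.3), the brown cone covered √(3.3² + 2.5²) ≈ 4.1 units.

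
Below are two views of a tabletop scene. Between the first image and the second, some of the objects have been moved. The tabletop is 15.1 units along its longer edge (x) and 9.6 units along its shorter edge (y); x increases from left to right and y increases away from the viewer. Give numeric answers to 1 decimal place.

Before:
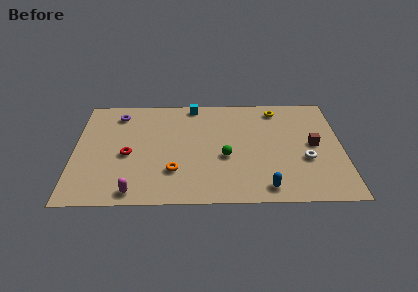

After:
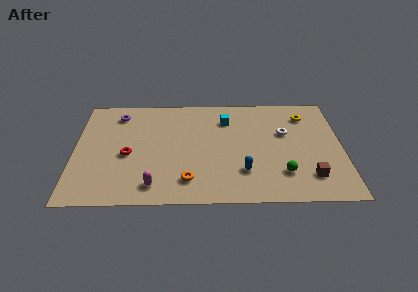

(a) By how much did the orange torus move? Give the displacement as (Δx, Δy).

(0.8, -0.8)

The orange torus was at about (5.6, 2.7) and moved to about (6.4, 1.9).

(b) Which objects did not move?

the purple torus and the red torus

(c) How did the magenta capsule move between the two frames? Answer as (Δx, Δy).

(1.1, 0.5)

From the two frames, the magenta capsule sits at roughly (3.4, 1.0) before and (4.5, 1.5) after.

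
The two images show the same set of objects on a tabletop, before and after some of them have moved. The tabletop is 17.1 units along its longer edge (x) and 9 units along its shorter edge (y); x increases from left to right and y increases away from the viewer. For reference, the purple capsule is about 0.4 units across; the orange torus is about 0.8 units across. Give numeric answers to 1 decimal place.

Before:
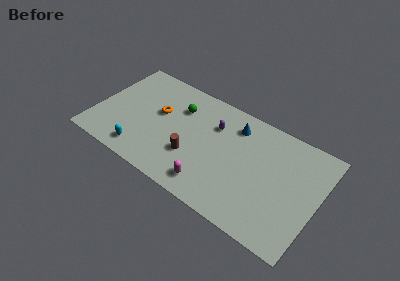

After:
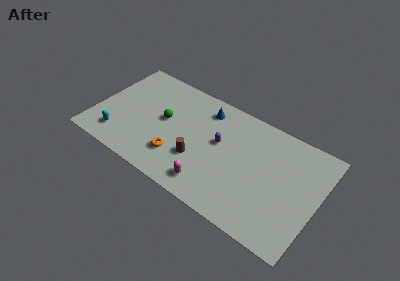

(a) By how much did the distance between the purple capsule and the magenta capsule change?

-1.2

They were about 4.9 units apart before and 3.7 after — 1.2 units closer together.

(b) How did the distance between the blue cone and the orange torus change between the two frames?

-0.8

They were about 6.0 units apart before and 5.2 after — 0.8 units closer together.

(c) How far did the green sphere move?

1.8

From (6.1, 6.5) to (5.2, 4.9), the green sphere covered √(0.9² + 1.6²) ≈ 1.8 units.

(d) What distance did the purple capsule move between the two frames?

1.3

The purple capsule moved from about (8.9, 6.4) to (9.5, 5.2), a distance of √(0.6² + 1.2²) ≈ 1.3.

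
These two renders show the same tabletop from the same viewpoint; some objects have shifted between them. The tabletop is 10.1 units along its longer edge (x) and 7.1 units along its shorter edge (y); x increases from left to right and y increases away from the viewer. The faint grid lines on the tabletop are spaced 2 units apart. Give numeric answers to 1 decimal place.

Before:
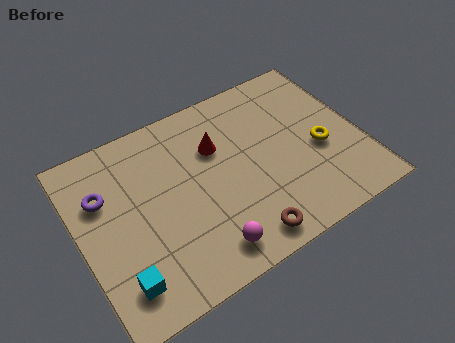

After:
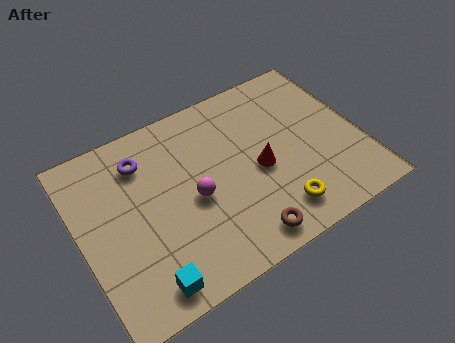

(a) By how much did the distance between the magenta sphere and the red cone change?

-1.4

They were about 3.8 units apart before and 2.4 after — 1.4 units closer together.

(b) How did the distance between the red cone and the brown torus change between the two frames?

-1.4

The distance was about 3.9 in the first image and 2.5 in the second, so they moved 1.4 units closer together.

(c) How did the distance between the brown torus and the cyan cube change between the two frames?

-0.8

The distance was about 4.3 in the first image and 3.5 in the second, so they moved 0.8 units closer together.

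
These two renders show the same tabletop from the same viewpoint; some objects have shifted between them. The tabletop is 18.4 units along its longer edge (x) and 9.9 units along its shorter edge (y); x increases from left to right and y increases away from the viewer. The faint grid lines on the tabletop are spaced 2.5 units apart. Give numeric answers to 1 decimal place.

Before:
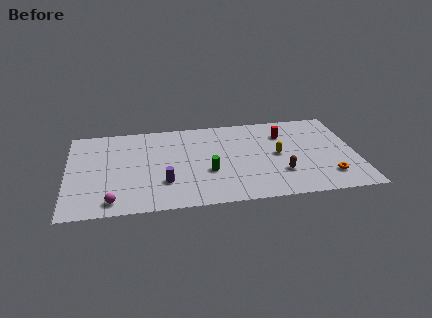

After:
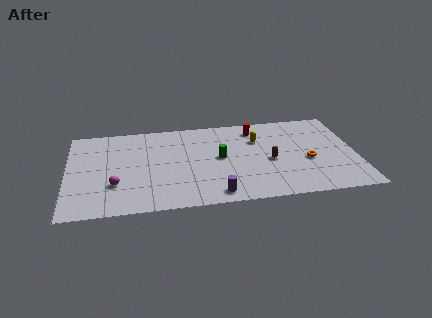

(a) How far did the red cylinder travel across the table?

2.0

From (13.9, 7.3) to (12.1, 8.2), the red cylinder covered √(1.8² + 0.9²) ≈ 2.0 units.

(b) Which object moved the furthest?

the purple cylinder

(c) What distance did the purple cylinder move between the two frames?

3.6

The purple cylinder was near (6.1, 2.9) before and (9.3, 1.2) after, so it travelled √(3.2² + 1.7²) ≈ 3.6 units.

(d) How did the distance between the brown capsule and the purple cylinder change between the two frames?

-2.6

Before: roughly 7.4 units apart; after: 4.8. That's 2.6 units closer together.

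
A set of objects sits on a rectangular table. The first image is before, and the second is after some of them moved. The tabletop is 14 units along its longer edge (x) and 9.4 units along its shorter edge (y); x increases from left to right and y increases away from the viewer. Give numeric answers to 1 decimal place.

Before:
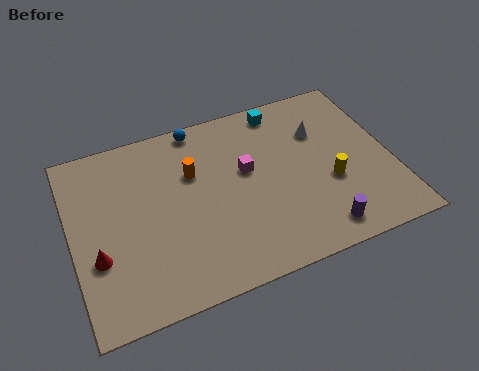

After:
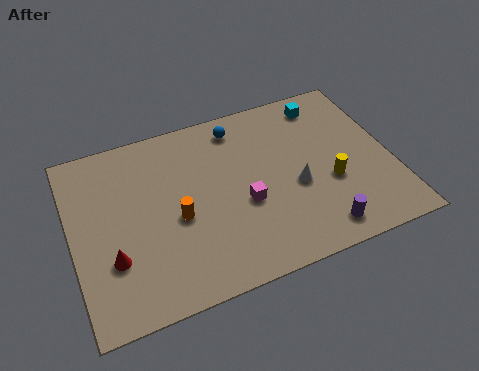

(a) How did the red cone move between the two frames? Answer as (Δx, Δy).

(0.6, -0.3)

The red cone was at about (1.0, 3.3) and moved to about (1.6, 3.0).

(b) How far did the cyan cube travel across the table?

1.9

The cyan cube was near (9.6, 8.3) before and (11.5, 8.0) after, so it travelled √(1.9² + 0.3²) ≈ 1.9 units.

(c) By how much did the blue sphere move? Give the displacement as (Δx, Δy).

(1.7, -0.6)

The blue sphere started near (5.9, 8.6) and ended near (7.6, 8.0).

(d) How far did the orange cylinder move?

2.3

From (5.4, 6.2) to (4.5, 4.1), the orange cylinder covered √(0.9² + 2.1²) ≈ 2.3 units.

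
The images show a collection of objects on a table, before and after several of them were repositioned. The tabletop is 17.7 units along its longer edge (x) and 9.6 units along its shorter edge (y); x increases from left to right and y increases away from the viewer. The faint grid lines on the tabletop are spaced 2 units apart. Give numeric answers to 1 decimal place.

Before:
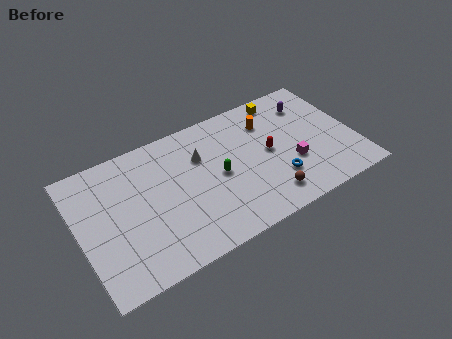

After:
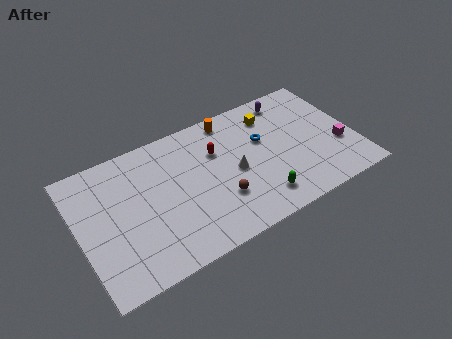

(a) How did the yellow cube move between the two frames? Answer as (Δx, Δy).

(-0.9, -0.9)

From the two frames, the yellow cube sits at roughly (13.7, 8.5) before and (12.8, 7.6) after.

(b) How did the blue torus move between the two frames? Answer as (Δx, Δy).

(-0.4, 3.3)

From the two frames, the blue torus sits at roughly (12.4, 2.7) before and (12.0, 6.0) after.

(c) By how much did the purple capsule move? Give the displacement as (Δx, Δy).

(-1.2, 0.9)

From the two frames, the purple capsule sits at roughly (15.3, 7.4) before and (14.1, 8.3) after.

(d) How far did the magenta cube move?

3.1

From (13.5, 3.4) to (16.6, 3.4), the magenta cube covered √(3.1² + 0.0²) ≈ 3.1 units.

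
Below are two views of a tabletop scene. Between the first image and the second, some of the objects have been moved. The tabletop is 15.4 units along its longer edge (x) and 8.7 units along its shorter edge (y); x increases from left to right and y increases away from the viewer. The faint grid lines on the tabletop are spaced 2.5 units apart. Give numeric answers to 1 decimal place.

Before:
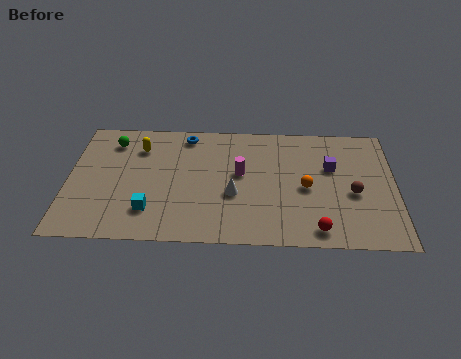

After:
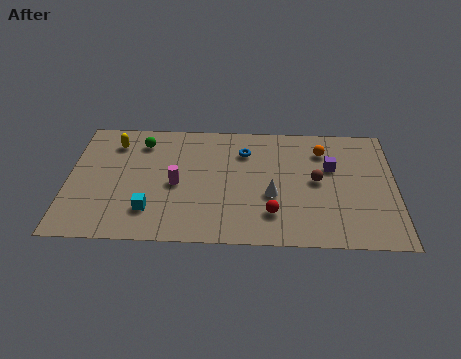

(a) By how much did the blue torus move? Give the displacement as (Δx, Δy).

(2.8, -1.1)

The blue torus was at about (5.5, 7.6) and moved to about (8.3, 6.5).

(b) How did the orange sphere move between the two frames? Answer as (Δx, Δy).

(0.8, 2.7)

The orange sphere was at about (11.2, 4.0) and moved to about (12.0, 6.7).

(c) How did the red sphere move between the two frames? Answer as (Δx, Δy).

(-2.1, 1.0)

The red sphere started near (11.7, 1.1) and ended near (9.6, 2.1).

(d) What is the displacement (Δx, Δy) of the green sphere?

(1.4, 0.0)

The green sphere started near (2.0, 7.0) and ended near (3.4, 7.0).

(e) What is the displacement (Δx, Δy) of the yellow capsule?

(-1.2, 0.3)

From the two frames, the yellow capsule sits at roughly (3.3, 6.6) before and (2.1, 6.9) after.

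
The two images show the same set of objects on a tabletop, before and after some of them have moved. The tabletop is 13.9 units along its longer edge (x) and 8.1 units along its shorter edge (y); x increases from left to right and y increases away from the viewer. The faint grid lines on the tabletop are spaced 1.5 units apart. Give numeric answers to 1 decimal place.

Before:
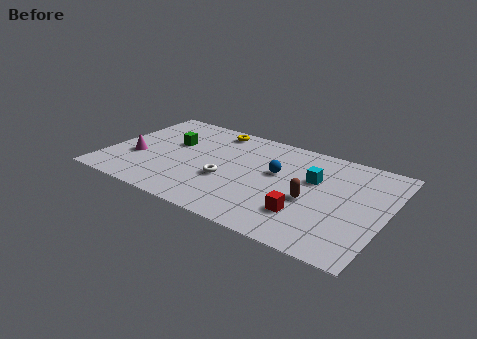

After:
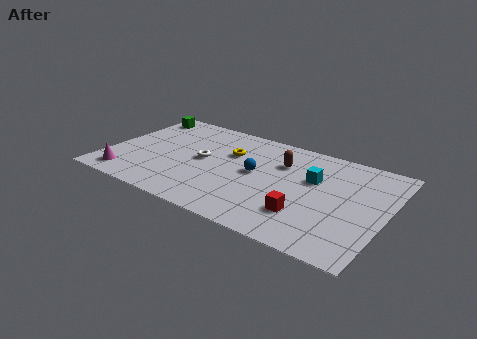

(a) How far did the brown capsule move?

2.9

From (10.3, 3.4) to (8.5, 5.7), the brown capsule covered √(1.8² + 2.3²) ≈ 2.9 units.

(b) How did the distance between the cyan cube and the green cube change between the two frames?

+2.3

They were about 7.2 units apart before and 9.5 after — 2.3 units further apart.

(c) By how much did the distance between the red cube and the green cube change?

+2.7

The distance was about 7.7 in the first image and 10.4 in the second, so they moved 2.7 units further apart.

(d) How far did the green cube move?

2.8

The green cube moved from about (3.0, 5.0) to (0.9, 6.9), a distance of √(2.1² + 1.9²) ≈ 2.8.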